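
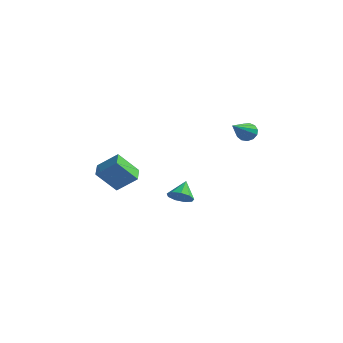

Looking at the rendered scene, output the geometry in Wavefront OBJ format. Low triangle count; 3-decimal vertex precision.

v 0.75 -0.347 -2.89
v 1.04 -0.768 -2.341
v 0.57 0.547 -2.11
v 1.411 -0.495 -2.568
v 1.472 -0.153 -2.946
v 1.196 0.098 -3.297
v 0.711 0.141 -3.458
v 0.244 -0.044 -3.354
v 0.014 -0.371 -3.032
v 0.128 -0.687 -2.644
v 0.534 -0.843 -2.371
v -0.936 -3.856 -1.357
v -1.75 -4.555 -0.13
v -1.411 -2.983 -1.175
v -2.225 -3.682 0.053
v 0.105 -3.478 -0.453
v -0.709 -4.177 0.775
v -0.37 -2.605 -0.27
v -1.184 -3.304 0.957
v 2.366 3.871 0.688
v 2.679 4.178 1.141
v 2.454 2.089 1.832
v 2.334 4.21 1.218
v 1.999 4.135 1.126
v 1.781 3.976 0.895
v 1.749 3.784 0.599
v 1.913 3.619 0.33
v 2.221 3.535 0.175
v 2.575 3.557 0.183
v 2.863 3.679 0.351
v 2.993 3.862 0.626
v 2.925 4.048 0.92
f 2 1 4
f 2 4 3
f 4 1 5
f 4 5 3
f 5 1 6
f 5 6 3
f 6 1 7
f 6 7 3
f 7 1 8
f 7 8 3
f 8 1 9
f 8 9 3
f 9 1 10
f 9 10 3
f 10 1 11
f 10 11 3
f 11 1 2
f 11 2 3
f 13 15 12
f 16 13 12
f 12 15 14
f 14 16 12
f 13 19 15
f 17 13 16
f 17 19 13
f 15 19 14
f 18 16 14
f 14 19 18
f 18 17 16
f 19 17 18
f 21 20 23
f 21 23 22
f 23 20 24
f 23 24 22
f 24 20 25
f 24 25 22
f 25 20 26
f 25 26 22
f 26 20 27
f 26 27 22
f 27 20 28
f 27 28 22
f 28 20 29
f 28 29 22
f 29 20 30
f 29 30 22
f 30 20 31
f 30 31 22
f 31 20 32
f 31 32 22
f 32 20 21
f 32 21 22



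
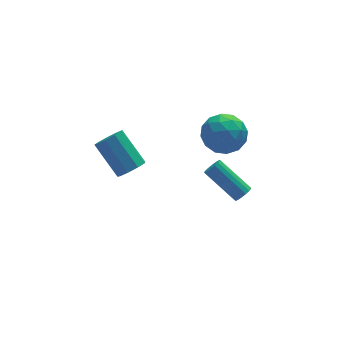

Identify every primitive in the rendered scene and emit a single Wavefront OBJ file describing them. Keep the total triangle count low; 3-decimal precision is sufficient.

v 3.786 -0.778 -3.875
v 3.98 -0.995 -3.469
v 2.968 0.36 -2.259
v 2.774 0.578 -2.665
v 4.14 -0.826 -3.525
v 3.127 0.529 -2.315
v 4.219 -0.646 -3.661
v 3.206 0.709 -2.451
v 4.198 -0.495 -3.846
v 3.186 0.86 -2.636
v 4.083 -0.41 -4.038
v 3.071 0.945 -2.828
v 3.901 -0.409 -4.193
v 2.888 0.947 -2.982
v 3.692 -0.492 -4.274
v 2.679 0.863 -3.064
v 3.504 -0.64 -4.265
v 2.492 0.715 -3.054
v 3.382 -0.821 -4.166
v 2.369 0.535 -2.955
v 3.352 -0.991 -4
v 2.339 0.364 -2.79
v 3.421 -1.112 -3.806
v 2.409 0.243 -2.596
v 3.574 -1.157 -3.628
v 2.562 0.198 -2.417
v 3.776 -1.115 -3.506
v 2.764 0.24 -2.296
v 2.881 -0.204 1.908
v 3.575 -0.466 1.077
v 1.805 -1.574 1.443
v 2.499 -1.836 0.612
v 2.814 -1.99 1.67
v 3.479 -1.143 1.957
v 1.901 -0.897 0.563
v 2.566 -0.05 0.85
v 2.97 -0.895 0.245
v 3.533 -1.57 0.929
v 1.847 -0.47 1.591
v 2.41 -1.145 2.275
v 3.323 -0.215 1.534
v 2.057 -1.825 0.986
v 2.242 -1.915 1.608
v 2.65 -2.07 1.12
v 3.266 -0.612 2.051
v 3.674 -0.767 1.562
v 3.226 -1.662 1.911
v 1.706 -1.273 0.958
v 2.114 -1.428 0.469
v 2.73 0.03 1.4
v 3.138 -0.125 0.912
v 2.154 -0.378 0.609
v 3.375 -0.621 0.556
v 2.742 -1.426 0.282
v 2.391 -0.874 0.254
v 2.782 -0.376 0.423
v 3.706 -1.018 0.958
v 3.073 -1.823 0.685
v 3.258 -1.914 1.307
v 3.649 -1.416 1.476
v 3.35 -1.27 0.469
v 2.307 -0.217 1.835
v 1.674 -1.022 1.562
v 1.731 -0.624 1.044
v 2.122 -0.126 1.213
v 2.638 -0.614 2.238
v 2.005 -1.419 1.964
v 2.598 -1.664 2.097
v 2.989 -1.166 2.266
v 2.03 -0.77 2.051
v -1.977 -2.099 1.271
v -1.45 -2.286 1.709
v -2.037 -0.988 2.967
v -2.563 -0.801 2.529
v -1.302 -1.931 1.413
v -1.888 -0.633 2.67
v -1.469 -1.655 1.05
v -2.055 -0.357 2.308
v -1.874 -1.586 0.79
v -2.46 -0.289 2.048
v -2.327 -1.758 0.756
v -2.913 -0.46 2.014
v -2.616 -2.089 0.963
v -3.203 -0.791 2.221
v -2.606 -2.424 1.313
v -3.193 -1.127 2.571
v -2.302 -2.608 1.644
v -2.888 -1.31 2.902
v -1.845 -2.553 1.801
v -2.432 -1.255 3.059
f 2 1 5
f 2 5 3
f 3 5 6
f 3 6 4
f 5 1 7
f 5 7 6
f 6 7 8
f 6 8 4
f 7 1 9
f 7 9 8
f 8 9 10
f 8 10 4
f 9 1 11
f 9 11 10
f 10 11 12
f 10 12 4
f 11 1 13
f 11 13 12
f 12 13 14
f 12 14 4
f 13 1 15
f 13 15 14
f 14 15 16
f 14 16 4
f 15 1 17
f 15 17 16
f 16 17 18
f 16 18 4
f 17 1 19
f 17 19 18
f 18 19 20
f 18 20 4
f 19 1 21
f 19 21 20
f 20 21 22
f 20 22 4
f 21 1 23
f 21 23 22
f 22 23 24
f 22 24 4
f 23 1 25
f 23 25 24
f 24 25 26
f 24 26 4
f 25 1 27
f 25 27 26
f 26 27 28
f 26 28 4
f 27 1 2
f 27 2 28
f 28 2 3
f 28 3 4
f 29 66 45
f 66 40 69
f 45 69 34
f 66 69 45
f 29 45 41
f 45 34 46
f 41 46 30
f 45 46 41
f 29 41 50
f 41 30 51
f 50 51 36
f 41 51 50
f 29 50 62
f 50 36 65
f 62 65 39
f 50 65 62
f 29 62 66
f 62 39 70
f 66 70 40
f 62 70 66
f 30 46 57
f 46 34 60
f 57 60 38
f 46 60 57
f 34 69 47
f 69 40 68
f 47 68 33
f 69 68 47
f 40 70 67
f 70 39 63
f 67 63 31
f 70 63 67
f 39 65 64
f 65 36 52
f 64 52 35
f 65 52 64
f 36 51 56
f 51 30 53
f 56 53 37
f 51 53 56
f 32 58 44
f 58 38 59
f 44 59 33
f 58 59 44
f 32 44 42
f 44 33 43
f 42 43 31
f 44 43 42
f 32 42 49
f 42 31 48
f 49 48 35
f 42 48 49
f 32 49 54
f 49 35 55
f 54 55 37
f 49 55 54
f 32 54 58
f 54 37 61
f 58 61 38
f 54 61 58
f 33 59 47
f 59 38 60
f 47 60 34
f 59 60 47
f 31 43 67
f 43 33 68
f 67 68 40
f 43 68 67
f 35 48 64
f 48 31 63
f 64 63 39
f 48 63 64
f 37 55 56
f 55 35 52
f 56 52 36
f 55 52 56
f 38 61 57
f 61 37 53
f 57 53 30
f 61 53 57
f 72 71 75
f 72 75 73
f 73 75 76
f 73 76 74
f 75 71 77
f 75 77 76
f 76 77 78
f 76 78 74
f 77 71 79
f 77 79 78
f 78 79 80
f 78 80 74
f 79 71 81
f 79 81 80
f 80 81 82
f 80 82 74
f 81 71 83
f 81 83 82
f 82 83 84
f 82 84 74
f 83 71 85
f 83 85 84
f 84 85 86
f 84 86 74
f 85 71 87
f 85 87 86
f 86 87 88
f 86 88 74
f 87 71 89
f 87 89 88
f 88 89 90
f 88 90 74
f 89 71 72
f 89 72 90
f 90 72 73
f 90 73 74



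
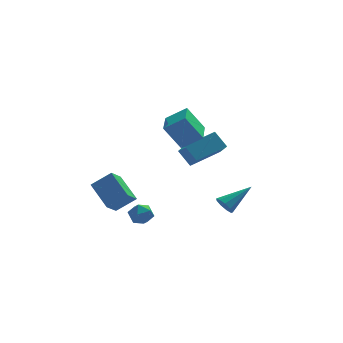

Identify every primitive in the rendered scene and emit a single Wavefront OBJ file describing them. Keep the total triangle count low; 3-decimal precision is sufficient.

v -3.664 -2.767 -1.605
v -3.403 -2.373 -2.237
v -2.477 -3.167 -1.363
v -2.216 -2.773 -1.995
v -2.473 -2.378 -1.363
v -3.207 -2.131 -1.512
v -2.673 -3.409 -2.088
v -3.407 -3.162 -2.237
v -2.791 -2.77 -2.535
v -2.667 -2.133 -2.087
v -3.213 -3.407 -1.513
v -3.089 -2.77 -1.065
v -1.504 -1.183 3.915
v -0.336 -1.394 4.713
v -1.121 0.759 3.866
v 0.047 0.549 4.665
v -0.547 -1.409 2.455
v 0.621 -1.619 3.254
v -0.164 0.534 2.407
v 1.004 0.323 3.205
v 0.576 2.828 -0.877
v 0.771 1.697 0.026
v -0.026 3.467 0.054
v 0.169 2.337 0.957
v 2.451 3.663 -0.237
v 2.646 2.533 0.666
v 1.849 4.303 0.694
v 2.044 3.172 1.597
v 2.406 1.84 -3.778
v 2.8 1.792 -4.354
v 4.094 2.54 -2.682
v 2.602 2.227 -4.327
v 2.312 2.481 -4.042
v 2.066 2.434 -3.634
v 1.98 2.11 -3.293
v 2.093 1.659 -3.179
v 2.353 1.292 -3.344
v 2.638 1.182 -3.713
v 2.814 1.379 -4.112
v -4.506 0.151 -2.582
v -5.243 1.692 -1.502
v -3.91 0.939 -3.298
v -4.646 2.479 -2.218
v -3.334 0.081 -1.682
v -4.07 1.621 -0.602
v -2.737 0.868 -2.398
v -3.474 2.409 -1.318
f 1 12 6
f 1 6 2
f 1 2 8
f 1 8 11
f 1 11 12
f 2 6 10
f 6 12 5
f 12 11 3
f 11 8 7
f 8 2 9
f 4 10 5
f 4 5 3
f 4 3 7
f 4 7 9
f 4 9 10
f 5 10 6
f 3 5 12
f 7 3 11
f 9 7 8
f 10 9 2
f 14 16 13
f 17 14 13
f 13 16 15
f 15 17 13
f 14 20 16
f 18 14 17
f 18 20 14
f 16 20 15
f 19 17 15
f 15 20 19
f 19 18 17
f 20 18 19
f 22 24 21
f 25 22 21
f 21 24 23
f 23 25 21
f 22 28 24
f 26 22 25
f 26 28 22
f 24 28 23
f 27 25 23
f 23 28 27
f 27 26 25
f 28 26 27
f 30 29 32
f 30 32 31
f 32 29 33
f 32 33 31
f 33 29 34
f 33 34 31
f 34 29 35
f 34 35 31
f 35 29 36
f 35 36 31
f 36 29 37
f 36 37 31
f 37 29 38
f 37 38 31
f 38 29 39
f 38 39 31
f 39 29 30
f 39 30 31
f 41 43 40
f 44 41 40
f 40 43 42
f 42 44 40
f 41 47 43
f 45 41 44
f 45 47 41
f 43 47 42
f 46 44 42
f 42 47 46
f 46 45 44
f 47 45 46



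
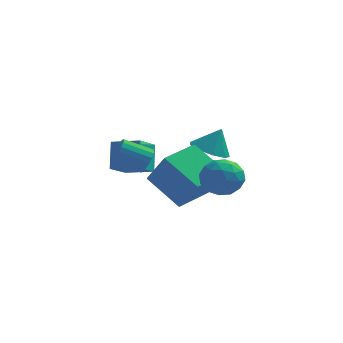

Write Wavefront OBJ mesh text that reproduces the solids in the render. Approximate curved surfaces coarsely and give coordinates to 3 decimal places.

v -4.109 1.993 -0.753
v -4.215 2.778 0.498
v -3.694 3.186 -1.466
v -3.8 3.97 -0.215
v -2.8 1.71 -0.465
v -2.906 2.494 0.786
v -2.385 2.902 -1.178
v -2.491 3.687 0.073
v -2.131 0.137 0.624
v -1.86 -0.313 1.008
v -3.078 -0.526 1.619
v -3.349 -0.077 1.236
v -1.826 -0.069 1.16
v -3.044 -0.283 1.772
v -1.852 0.215 1.206
v -3.071 0.002 1.818
v -1.934 0.484 1.137
v -3.153 0.271 1.749
v -2.055 0.684 0.967
v -3.273 0.471 1.578
v -2.19 0.776 0.728
v -3.409 0.562 1.34
v -2.314 0.741 0.469
v -3.533 0.527 1.081
v -2.402 0.586 0.241
v -3.62 0.373 0.852
v -2.436 0.343 0.088
v -3.654 0.129 0.7
v -2.409 0.058 0.042
v -3.628 -0.155 0.654
v -2.327 -0.211 0.111
v -3.546 -0.424 0.723
v -2.207 -0.411 0.282
v -3.425 -0.624 0.893
v -2.071 -0.502 0.52
v -3.29 -0.716 1.132
v -1.947 -0.467 0.779
v -3.166 -0.681 1.391
v -0.611 -1.072 -1.321
v 0.241 -1.747 0.177
v -2.073 -0.333 -0.156
v -1.221 -1.007 1.341
v 0.341 0.527 -1.141
v 1.193 -0.147 0.356
v -1.121 1.267 0.023
v -0.269 0.592 1.521
v 0.154 1.815 0.74
v 0.716 2.443 0.369
v 0.626 2.065 1.88
v 0.172 2.712 0.536
v -0.38 2.562 0.798
v -0.683 2.063 1.032
v -0.594 1.448 1.13
v -0.155 1.004 1.045
v 0.428 0.941 0.817
v 0.883 1.286 0.553
v 0.996 1.879 0.376
v 1.251 -1.09 1.081
v 2.062 -1.614 1.14
v 0.458 -2.366 0.64
v 1.269 -2.89 0.699
v 0.857 -2.545 1.503
v 1.347 -1.756 1.776
v 1.173 -2.224 0.004
v 1.663 -1.435 0.277
v 2.014 -2.315 0.475
v 1.818 -2.513 1.401
v 0.702 -1.467 0.379
v 0.506 -1.665 1.305
v 1.726 -1.24 1.149
v 0.794 -2.74 0.631
v 0.552 -2.537 1.104
v 1.028 -2.845 1.138
v 1.306 -1.324 1.523
v 1.782 -1.632 1.557
v 1.074 -2.179 1.771
v 0.738 -2.348 0.223
v 1.214 -2.656 0.257
v 1.492 -1.135 0.642
v 1.968 -1.443 0.676
v 1.446 -1.801 0.009
v 2.174 -1.96 0.793
v 1.708 -2.71 0.534
v 1.652 -2.318 0.125
v 1.94 -1.855 0.285
v 2.059 -2.077 1.337
v 1.593 -2.827 1.078
v 1.351 -2.624 1.551
v 1.639 -2.16 1.711
v 2.031 -2.489 0.946
v 0.927 -1.153 0.702
v 0.461 -1.903 0.443
v 0.881 -1.82 0.069
v 1.169 -1.356 0.229
v 0.812 -1.27 1.246
v 0.346 -2.02 0.987
v 0.58 -2.125 1.495
v 0.868 -1.662 1.655
v 0.489 -1.491 0.834
f 2 4 1
f 5 2 1
f 1 4 3
f 3 5 1
f 2 8 4
f 6 2 5
f 6 8 2
f 4 8 3
f 7 5 3
f 3 8 7
f 7 6 5
f 8 6 7
f 10 9 13
f 10 13 11
f 11 13 14
f 11 14 12
f 13 9 15
f 13 15 14
f 14 15 16
f 14 16 12
f 15 9 17
f 15 17 16
f 16 17 18
f 16 18 12
f 17 9 19
f 17 19 18
f 18 19 20
f 18 20 12
f 19 9 21
f 19 21 20
f 20 21 22
f 20 22 12
f 21 9 23
f 21 23 22
f 22 23 24
f 22 24 12
f 23 9 25
f 23 25 24
f 24 25 26
f 24 26 12
f 25 9 27
f 25 27 26
f 26 27 28
f 26 28 12
f 27 9 29
f 27 29 28
f 28 29 30
f 28 30 12
f 29 9 31
f 29 31 30
f 30 31 32
f 30 32 12
f 31 9 33
f 31 33 32
f 32 33 34
f 32 34 12
f 33 9 35
f 33 35 34
f 34 35 36
f 34 36 12
f 35 9 37
f 35 37 36
f 36 37 38
f 36 38 12
f 37 9 10
f 37 10 38
f 38 10 11
f 38 11 12
f 40 42 39
f 43 40 39
f 39 42 41
f 41 43 39
f 40 46 42
f 44 40 43
f 44 46 40
f 42 46 41
f 45 43 41
f 41 46 45
f 45 44 43
f 46 44 45
f 48 47 50
f 48 50 49
f 50 47 51
f 50 51 49
f 51 47 52
f 51 52 49
f 52 47 53
f 52 53 49
f 53 47 54
f 53 54 49
f 54 47 55
f 54 55 49
f 55 47 56
f 55 56 49
f 56 47 57
f 56 57 49
f 57 47 48
f 57 48 49
f 58 95 74
f 95 69 98
f 74 98 63
f 95 98 74
f 58 74 70
f 74 63 75
f 70 75 59
f 74 75 70
f 58 70 79
f 70 59 80
f 79 80 65
f 70 80 79
f 58 79 91
f 79 65 94
f 91 94 68
f 79 94 91
f 58 91 95
f 91 68 99
f 95 99 69
f 91 99 95
f 59 75 86
f 75 63 89
f 86 89 67
f 75 89 86
f 63 98 76
f 98 69 97
f 76 97 62
f 98 97 76
f 69 99 96
f 99 68 92
f 96 92 60
f 99 92 96
f 68 94 93
f 94 65 81
f 93 81 64
f 94 81 93
f 65 80 85
f 80 59 82
f 85 82 66
f 80 82 85
f 61 87 73
f 87 67 88
f 73 88 62
f 87 88 73
f 61 73 71
f 73 62 72
f 71 72 60
f 73 72 71
f 61 71 78
f 71 60 77
f 78 77 64
f 71 77 78
f 61 78 83
f 78 64 84
f 83 84 66
f 78 84 83
f 61 83 87
f 83 66 90
f 87 90 67
f 83 90 87
f 62 88 76
f 88 67 89
f 76 89 63
f 88 89 76
f 60 72 96
f 72 62 97
f 96 97 69
f 72 97 96
f 64 77 93
f 77 60 92
f 93 92 68
f 77 92 93
f 66 84 85
f 84 64 81
f 85 81 65
f 84 81 85
f 67 90 86
f 90 66 82
f 86 82 59
f 90 82 86



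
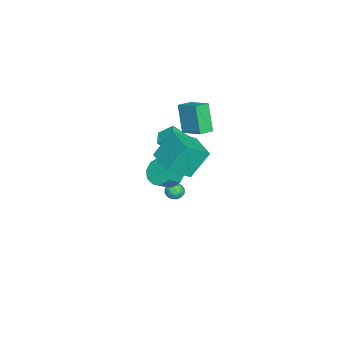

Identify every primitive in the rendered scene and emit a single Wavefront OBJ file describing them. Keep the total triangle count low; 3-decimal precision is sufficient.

v -2.58 0.212 -2.377
v -2.006 -0.054 -3.215
v -1.266 -0.578 -2.541
v -1.84 -0.312 -1.703
v -1.794 0.521 -3.001
v -1.054 -0.004 -2.327
v -1.882 0.978 -2.548
v -1.142 0.453 -1.875
v -2.237 1.142 -2.03
v -1.497 0.618 -1.357
v -2.723 0.951 -1.645
v -1.983 0.427 -0.971
v -3.154 0.478 -1.539
v -2.414 -0.046 -0.865
v -3.366 -0.096 -1.753
v -2.626 -0.621 -1.079
v -3.278 -0.553 -2.205
v -2.538 -1.078 -1.532
v -2.923 -0.718 -2.723
v -2.183 -1.242 -2.05
v -2.437 -0.527 -3.109
v -1.697 -1.051 -2.435
v -3.108 0.623 -4.31
v -2.643 1.052 -4.114
v -2.577 -0.172 -3.826
v -2.112 0.257 -3.63
v -2.721 0.286 -3.369
v -3.049 0.777 -3.669
v -2.171 0.103 -4.271
v -2.499 0.594 -4.571
v -2.064 0.731 -4.09
v -2.404 0.844 -3.533
v -2.816 0.036 -4.407
v -3.156 0.149 -3.85
v -2.922 0.907 -4.255
v -2.298 -0.027 -3.685
v -2.656 -0.011 -3.532
v -2.382 0.242 -3.417
v -3.16 0.746 -3.993
v -2.887 0.998 -3.878
v -2.933 0.548 -3.44
v -2.333 -0.118 -4.062
v -2.06 0.134 -3.947
v -2.838 0.638 -4.523
v -2.564 0.891 -4.408
v -2.287 0.332 -4.5
v -2.309 0.971 -4.126
v -1.997 0.504 -3.841
v -2.031 0.413 -4.218
v -2.224 0.702 -4.394
v -2.508 1.037 -3.798
v -2.196 0.57 -3.513
v -2.554 0.587 -3.36
v -2.747 0.876 -3.536
v -2.168 0.848 -3.784
v -3.024 0.31 -4.427
v -2.712 -0.157 -4.142
v -2.473 0.004 -4.404
v -2.666 0.293 -4.58
v -3.223 0.376 -4.099
v -2.911 -0.091 -3.814
v -2.996 0.178 -3.546
v -3.189 0.467 -3.722
v -3.052 0.032 -4.156
v -1.61 1.951 2.657
v -2.343 1.485 4.525
v -0.832 3.239 3.284
v -1.565 2.773 5.152
v -0.815 1.387 2.828
v -1.548 0.921 4.696
v -0.037 2.675 3.455
v -0.77 2.209 5.323
v -3.007 0.76 -0.217
v -2.425 -0.54 1.353
v -3.054 1.682 0.564
v -2.471 0.382 2.134
v -1.989 0.978 -0.414
v -1.406 -0.322 1.156
v -2.035 1.9 0.367
v -1.453 0.6 1.937
v 1.993 0.394 2.643
v 1.283 1.343 4.364
v 1.056 1.596 1.594
v 0.346 2.544 3.315
v 3.554 1.596 2.625
v 2.844 2.544 4.346
v 2.617 2.797 1.576
v 1.907 3.746 3.297
f 2 1 5
f 2 5 3
f 3 5 6
f 3 6 4
f 5 1 7
f 5 7 6
f 6 7 8
f 6 8 4
f 7 1 9
f 7 9 8
f 8 9 10
f 8 10 4
f 9 1 11
f 9 11 10
f 10 11 12
f 10 12 4
f 11 1 13
f 11 13 12
f 12 13 14
f 12 14 4
f 13 1 15
f 13 15 14
f 14 15 16
f 14 16 4
f 15 1 17
f 15 17 16
f 16 17 18
f 16 18 4
f 17 1 19
f 17 19 18
f 18 19 20
f 18 20 4
f 19 1 21
f 19 21 20
f 20 21 22
f 20 22 4
f 21 1 2
f 21 2 22
f 22 2 3
f 22 3 4
f 23 60 39
f 60 34 63
f 39 63 28
f 60 63 39
f 23 39 35
f 39 28 40
f 35 40 24
f 39 40 35
f 23 35 44
f 35 24 45
f 44 45 30
f 35 45 44
f 23 44 56
f 44 30 59
f 56 59 33
f 44 59 56
f 23 56 60
f 56 33 64
f 60 64 34
f 56 64 60
f 24 40 51
f 40 28 54
f 51 54 32
f 40 54 51
f 28 63 41
f 63 34 62
f 41 62 27
f 63 62 41
f 34 64 61
f 64 33 57
f 61 57 25
f 64 57 61
f 33 59 58
f 59 30 46
f 58 46 29
f 59 46 58
f 30 45 50
f 45 24 47
f 50 47 31
f 45 47 50
f 26 52 38
f 52 32 53
f 38 53 27
f 52 53 38
f 26 38 36
f 38 27 37
f 36 37 25
f 38 37 36
f 26 36 43
f 36 25 42
f 43 42 29
f 36 42 43
f 26 43 48
f 43 29 49
f 48 49 31
f 43 49 48
f 26 48 52
f 48 31 55
f 52 55 32
f 48 55 52
f 27 53 41
f 53 32 54
f 41 54 28
f 53 54 41
f 25 37 61
f 37 27 62
f 61 62 34
f 37 62 61
f 29 42 58
f 42 25 57
f 58 57 33
f 42 57 58
f 31 49 50
f 49 29 46
f 50 46 30
f 49 46 50
f 32 55 51
f 55 31 47
f 51 47 24
f 55 47 51
f 66 68 65
f 69 66 65
f 65 68 67
f 67 69 65
f 66 72 68
f 70 66 69
f 70 72 66
f 68 72 67
f 71 69 67
f 67 72 71
f 71 70 69
f 72 70 71
f 74 76 73
f 77 74 73
f 73 76 75
f 75 77 73
f 74 80 76
f 78 74 77
f 78 80 74
f 76 80 75
f 79 77 75
f 75 80 79
f 79 78 77
f 80 78 79
f 82 84 81
f 85 82 81
f 81 84 83
f 83 85 81
f 82 88 84
f 86 82 85
f 86 88 82
f 84 88 83
f 87 85 83
f 83 88 87
f 87 86 85
f 88 86 87



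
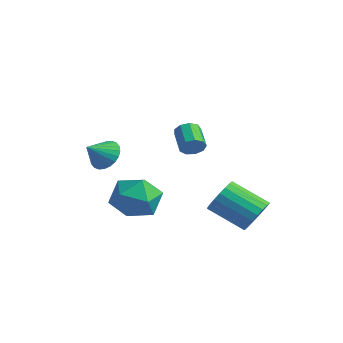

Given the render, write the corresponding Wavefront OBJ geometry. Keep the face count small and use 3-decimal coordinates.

v 2.05 2.536 -1.659
v 2.325 2.994 -0.886
v 0.764 2.241 0.113
v 0.49 1.784 -0.661
v 2.089 3.256 -1.056
v 0.529 2.503 -0.057
v 1.848 3.393 -1.33
v 0.287 2.64 -0.332
v 1.641 3.382 -1.662
v 0.08 2.63 -0.663
v 1.505 3.225 -1.993
v -0.056 2.472 -0.994
v 1.463 2.949 -2.266
v -0.098 2.196 -1.268
v 1.523 2.601 -2.435
v -0.038 1.849 -1.436
v 1.674 2.243 -2.469
v 0.113 1.49 -1.47
v 1.89 1.935 -2.363
v 0.329 1.182 -1.365
v 2.134 1.731 -2.136
v 0.573 0.978 -1.137
v 2.363 1.666 -1.826
v 0.803 0.913 -0.828
v 2.539 1.752 -1.488
v 0.978 0.999 -0.489
v 2.63 1.973 -1.179
v 1.069 1.22 -0.18
v 2.62 2.292 -0.953
v 1.06 1.539 0.046
v 2.512 2.653 -0.849
v 0.952 1.9 0.15
v 2.156 -1.352 3.718
v 2.516 -1.098 4.095
v 1.584 -0.553 4.618
v 1.224 -0.808 4.242
v 2.471 -0.868 3.775
v 1.538 -0.324 4.298
v 2.278 -0.865 3.428
v 1.346 -0.32 3.951
v 2.028 -1.09 3.217
v 1.096 -0.545 3.74
v 1.838 -1.438 3.241
v 0.906 -0.893 3.764
v 1.797 -1.745 3.488
v 0.865 -1.2 4.011
v 1.924 -1.869 3.843
v 0.992 -1.324 4.366
v 2.159 -1.751 4.14
v 1.227 -1.206 4.663
v 2.393 -1.447 4.239
v 1.461 -0.902 4.762
v -1.976 -1.593 -0.367
v -1.306 -0.982 0.51
v -0.374 -2.798 -0.75
v 0.296 -2.187 0.127
v -0.671 -2.921 0.47
v -1.662 -2.176 0.706
v -0.018 -1.604 -0.946
v -1.009 -0.859 -0.71
v -0.097 -0.988 0.152
v -0.5 -1.803 1.028
v -1.18 -1.977 -1.268
v -1.583 -2.792 -0.392
v -3.061 -1.698 1.634
v -2.582 -2.148 1.095
v -3.139 -2.682 2.386
v -2.351 -2.016 1.292
v -2.227 -1.835 1.542
v -2.231 -1.634 1.805
v -2.361 -1.442 2.042
v -2.598 -1.289 2.218
v -2.905 -1.199 2.304
v -3.236 -1.185 2.288
v -3.54 -1.248 2.173
v -3.772 -1.381 1.976
v -3.895 -1.562 1.727
v -3.891 -1.763 1.464
v -3.761 -1.955 1.226
v -3.525 -2.107 1.051
v -3.217 -2.198 0.965
v -2.886 -2.212 0.98
f 2 1 5
f 2 5 3
f 3 5 6
f 3 6 4
f 5 1 7
f 5 7 6
f 6 7 8
f 6 8 4
f 7 1 9
f 7 9 8
f 8 9 10
f 8 10 4
f 9 1 11
f 9 11 10
f 10 11 12
f 10 12 4
f 11 1 13
f 11 13 12
f 12 13 14
f 12 14 4
f 13 1 15
f 13 15 14
f 14 15 16
f 14 16 4
f 15 1 17
f 15 17 16
f 16 17 18
f 16 18 4
f 17 1 19
f 17 19 18
f 18 19 20
f 18 20 4
f 19 1 21
f 19 21 20
f 20 21 22
f 20 22 4
f 21 1 23
f 21 23 22
f 22 23 24
f 22 24 4
f 23 1 25
f 23 25 24
f 24 25 26
f 24 26 4
f 25 1 27
f 25 27 26
f 26 27 28
f 26 28 4
f 27 1 29
f 27 29 28
f 28 29 30
f 28 30 4
f 29 1 31
f 29 31 30
f 30 31 32
f 30 32 4
f 31 1 2
f 31 2 32
f 32 2 3
f 32 3 4
f 34 33 37
f 34 37 35
f 35 37 38
f 35 38 36
f 37 33 39
f 37 39 38
f 38 39 40
f 38 40 36
f 39 33 41
f 39 41 40
f 40 41 42
f 40 42 36
f 41 33 43
f 41 43 42
f 42 43 44
f 42 44 36
f 43 33 45
f 43 45 44
f 44 45 46
f 44 46 36
f 45 33 47
f 45 47 46
f 46 47 48
f 46 48 36
f 47 33 49
f 47 49 48
f 48 49 50
f 48 50 36
f 49 33 51
f 49 51 50
f 50 51 52
f 50 52 36
f 51 33 34
f 51 34 52
f 52 34 35
f 52 35 36
f 53 64 58
f 53 58 54
f 53 54 60
f 53 60 63
f 53 63 64
f 54 58 62
f 58 64 57
f 64 63 55
f 63 60 59
f 60 54 61
f 56 62 57
f 56 57 55
f 56 55 59
f 56 59 61
f 56 61 62
f 57 62 58
f 55 57 64
f 59 55 63
f 61 59 60
f 62 61 54
f 66 65 68
f 66 68 67
f 68 65 69
f 68 69 67
f 69 65 70
f 69 70 67
f 70 65 71
f 70 71 67
f 71 65 72
f 71 72 67
f 72 65 73
f 72 73 67
f 73 65 74
f 73 74 67
f 74 65 75
f 74 75 67
f 75 65 76
f 75 76 67
f 76 65 77
f 76 77 67
f 77 65 78
f 77 78 67
f 78 65 79
f 78 79 67
f 79 65 80
f 79 80 67
f 80 65 81
f 80 81 67
f 81 65 82
f 81 82 67
f 82 65 66
f 82 66 67



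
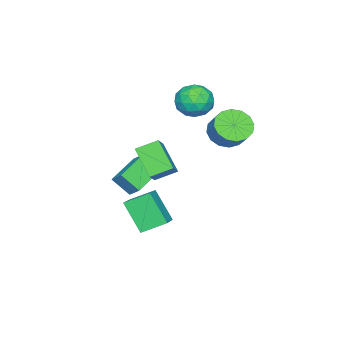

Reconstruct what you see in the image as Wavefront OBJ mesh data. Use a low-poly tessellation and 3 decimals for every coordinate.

v -1.883 0.832 1.257
v -1.129 0.097 1.375
v -0.562 0.833 2.34
v -1.317 1.568 2.223
v -0.933 0.442 0.996
v -0.366 1.179 1.961
v -0.992 0.892 0.688
v -0.425 1.629 1.653
v -1.29 1.326 0.532
v -0.723 2.062 1.497
v -1.747 1.627 0.57
v -1.18 2.364 1.535
v -2.24 1.715 0.793
v -1.673 2.452 1.758
v -2.638 1.567 1.14
v -2.071 2.303 2.105
v -2.834 1.221 1.519
v -2.267 1.958 2.484
v -2.775 0.771 1.827
v -2.208 1.508 2.792
v -2.477 0.338 1.983
v -1.91 1.074 2.948
v -2.02 0.036 1.945
v -1.453 0.773 2.91
v -1.527 -0.052 1.722
v -0.96 0.685 2.687
v -4.128 -1.414 2.436
v -3.484 -0.835 1.717
v -2.816 -2.665 2.603
v -2.172 -2.086 1.884
v -2.388 -1.67 2.907
v -3.199 -0.896 2.803
v -3.101 -2.604 1.517
v -3.912 -1.83 1.413
v -2.85 -1.571 1.149
v -2.409 -0.993 2.008
v -3.891 -2.507 2.312
v -3.45 -1.929 3.171
v -3.921 -1.015 2.061
v -2.379 -2.485 2.259
v -2.506 -2.241 2.86
v -2.128 -1.901 2.437
v -3.753 -1.051 2.7
v -3.375 -0.711 2.278
v -2.731 -1.201 2.977
v -2.925 -2.789 2.042
v -2.547 -2.449 1.62
v -4.172 -1.599 1.883
v -3.794 -1.259 1.46
v -3.569 -2.299 1.343
v -3.17 -1.107 1.305
v -2.399 -1.842 1.404
v -2.945 -2.146 1.187
v -3.421 -1.692 1.127
v -2.911 -0.768 1.81
v -2.14 -1.503 1.909
v -2.266 -1.258 2.51
v -2.743 -0.804 2.449
v -2.538 -1.2 1.476
v -4.16 -1.997 2.411
v -3.389 -2.732 2.51
v -3.557 -2.696 1.871
v -4.034 -2.242 1.81
v -3.901 -1.658 2.916
v -3.13 -2.393 3.015
v -2.879 -1.808 3.193
v -3.355 -1.354 3.133
v -3.762 -2.3 2.844
v -1.218 -4.291 -1.998
v -0.99 -3.577 -1.336
v -1.423 -3.337 -2.959
v -1.194 -2.622 -2.298
v 0.754 -4.418 -2.542
v 0.983 -3.703 -1.881
v 0.55 -3.463 -3.504
v 0.778 -2.749 -2.842
v 3.446 -0.241 0.212
v 2.714 -1.501 1.415
v 2.737 0.664 0.728
v 2.005 -0.597 1.931
v 4.315 -0.003 0.989
v 3.583 -1.264 2.192
v 3.606 0.901 1.505
v 2.874 -0.359 2.708
v 1.261 -3.059 -3.37
v 0.577 -1.907 -2.651
v 1.631 -1.832 -4.983
v 0.948 -0.68 -4.263
v 2.372 -2.72 -2.857
v 1.689 -1.568 -2.137
v 2.743 -1.493 -4.469
v 2.059 -0.341 -3.75
f 2 1 5
f 2 5 3
f 3 5 6
f 3 6 4
f 5 1 7
f 5 7 6
f 6 7 8
f 6 8 4
f 7 1 9
f 7 9 8
f 8 9 10
f 8 10 4
f 9 1 11
f 9 11 10
f 10 11 12
f 10 12 4
f 11 1 13
f 11 13 12
f 12 13 14
f 12 14 4
f 13 1 15
f 13 15 14
f 14 15 16
f 14 16 4
f 15 1 17
f 15 17 16
f 16 17 18
f 16 18 4
f 17 1 19
f 17 19 18
f 18 19 20
f 18 20 4
f 19 1 21
f 19 21 20
f 20 21 22
f 20 22 4
f 21 1 23
f 21 23 22
f 22 23 24
f 22 24 4
f 23 1 25
f 23 25 24
f 24 25 26
f 24 26 4
f 25 1 2
f 25 2 26
f 26 2 3
f 26 3 4
f 27 64 43
f 64 38 67
f 43 67 32
f 64 67 43
f 27 43 39
f 43 32 44
f 39 44 28
f 43 44 39
f 27 39 48
f 39 28 49
f 48 49 34
f 39 49 48
f 27 48 60
f 48 34 63
f 60 63 37
f 48 63 60
f 27 60 64
f 60 37 68
f 64 68 38
f 60 68 64
f 28 44 55
f 44 32 58
f 55 58 36
f 44 58 55
f 32 67 45
f 67 38 66
f 45 66 31
f 67 66 45
f 38 68 65
f 68 37 61
f 65 61 29
f 68 61 65
f 37 63 62
f 63 34 50
f 62 50 33
f 63 50 62
f 34 49 54
f 49 28 51
f 54 51 35
f 49 51 54
f 30 56 42
f 56 36 57
f 42 57 31
f 56 57 42
f 30 42 40
f 42 31 41
f 40 41 29
f 42 41 40
f 30 40 47
f 40 29 46
f 47 46 33
f 40 46 47
f 30 47 52
f 47 33 53
f 52 53 35
f 47 53 52
f 30 52 56
f 52 35 59
f 56 59 36
f 52 59 56
f 31 57 45
f 57 36 58
f 45 58 32
f 57 58 45
f 29 41 65
f 41 31 66
f 65 66 38
f 41 66 65
f 33 46 62
f 46 29 61
f 62 61 37
f 46 61 62
f 35 53 54
f 53 33 50
f 54 50 34
f 53 50 54
f 36 59 55
f 59 35 51
f 55 51 28
f 59 51 55
f 70 72 69
f 73 70 69
f 69 72 71
f 71 73 69
f 70 76 72
f 74 70 73
f 74 76 70
f 72 76 71
f 75 73 71
f 71 76 75
f 75 74 73
f 76 74 75
f 78 80 77
f 81 78 77
f 77 80 79
f 79 81 77
f 78 84 80
f 82 78 81
f 82 84 78
f 80 84 79
f 83 81 79
f 79 84 83
f 83 82 81
f 84 82 83
f 86 88 85
f 89 86 85
f 85 88 87
f 87 89 85
f 86 92 88
f 90 86 89
f 90 92 86
f 88 92 87
f 91 89 87
f 87 92 91
f 91 90 89
f 92 90 91



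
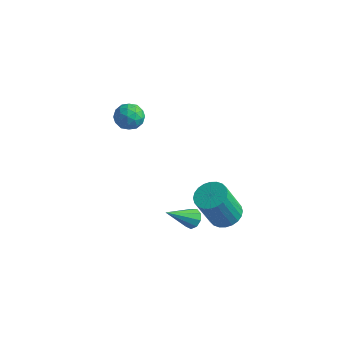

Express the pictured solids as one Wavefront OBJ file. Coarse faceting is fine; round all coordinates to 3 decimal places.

v -1.326 -2.415 3.194
v -0.844 -2.514 3.81
v -2.136 -3.266 3.69
v -1.654 -3.365 4.306
v -2.042 -2.685 4.215
v -1.541 -2.159 3.908
v -1.439 -3.621 3.592
v -0.938 -3.095 3.285
v -0.914 -3.26 4.056
v -1.286 -2.681 4.441
v -1.694 -3.099 3.059
v -2.066 -2.52 3.444
v -1.013 -2.39 3.458
v -1.967 -3.39 4.042
v -2.194 -2.99 3.988
v -1.911 -3.049 4.35
v -1.423 -2.181 3.516
v -1.14 -2.239 3.878
v -1.844 -2.339 4.116
v -1.84 -3.541 3.622
v -1.557 -3.599 3.984
v -1.069 -2.731 3.15
v -0.786 -2.79 3.512
v -1.136 -3.441 3.384
v -0.772 -2.887 3.965
v -1.248 -3.387 4.257
v -1.122 -3.537 3.837
v -0.827 -3.228 3.657
v -0.99 -2.546 4.191
v -1.467 -3.047 4.483
v -1.695 -2.647 4.429
v -1.4 -2.337 4.249
v -1.032 -2.985 4.336
v -1.513 -2.733 3.017
v -1.99 -3.234 3.309
v -1.58 -3.443 3.251
v -1.285 -3.133 3.071
v -1.732 -2.393 3.243
v -2.208 -2.893 3.535
v -2.153 -2.552 3.843
v -1.858 -2.243 3.663
v -1.948 -2.795 3.164
v 2.193 -3.075 -2.133
v 2.655 -3.421 -2.192
v 1.447 -4.265 -1.007
v 2.711 -3.17 -1.89
v 2.525 -2.875 -1.701
v 2.184 -2.673 -1.714
v 1.847 -2.66 -1.923
v 1.672 -2.84 -2.23
v 1.741 -3.131 -2.492
v 2.021 -3.395 -2.585
v 2.382 -3.51 -2.467
v 2.834 -1.101 -3.135
v 3.297 -1.828 -3.311
v 2.869 -2.567 -1.381
v 2.406 -1.839 -1.205
v 3.54 -1.625 -3.179
v 3.112 -2.363 -1.249
v 3.675 -1.341 -3.04
v 3.248 -2.079 -1.111
v 3.682 -1.021 -2.916
v 3.255 -1.759 -0.986
v 3.561 -0.713 -2.826
v 3.133 -1.451 -0.896
v 3.328 -0.464 -2.782
v 2.901 -1.202 -0.852
v 3.02 -0.312 -2.792
v 2.593 -1.05 -0.862
v 2.684 -0.28 -2.854
v 2.257 -1.019 -0.924
v 2.371 -0.373 -2.959
v 1.943 -1.112 -1.029
v 2.128 -0.577 -3.091
v 1.7 -1.315 -1.161
v 1.992 -0.861 -3.229
v 1.565 -1.599 -1.3
v 1.985 -1.181 -3.354
v 1.558 -1.919 -1.424
v 2.107 -1.489 -3.444
v 1.679 -2.227 -1.514
v 2.339 -1.738 -3.488
v 1.912 -2.476 -1.558
v 2.647 -1.89 -3.478
v 2.22 -2.628 -1.548
v 2.983 -1.921 -3.416
v 2.556 -2.66 -1.486
f 1 38 17
f 38 12 41
f 17 41 6
f 38 41 17
f 1 17 13
f 17 6 18
f 13 18 2
f 17 18 13
f 1 13 22
f 13 2 23
f 22 23 8
f 13 23 22
f 1 22 34
f 22 8 37
f 34 37 11
f 22 37 34
f 1 34 38
f 34 11 42
f 38 42 12
f 34 42 38
f 2 18 29
f 18 6 32
f 29 32 10
f 18 32 29
f 6 41 19
f 41 12 40
f 19 40 5
f 41 40 19
f 12 42 39
f 42 11 35
f 39 35 3
f 42 35 39
f 11 37 36
f 37 8 24
f 36 24 7
f 37 24 36
f 8 23 28
f 23 2 25
f 28 25 9
f 23 25 28
f 4 30 16
f 30 10 31
f 16 31 5
f 30 31 16
f 4 16 14
f 16 5 15
f 14 15 3
f 16 15 14
f 4 14 21
f 14 3 20
f 21 20 7
f 14 20 21
f 4 21 26
f 21 7 27
f 26 27 9
f 21 27 26
f 4 26 30
f 26 9 33
f 30 33 10
f 26 33 30
f 5 31 19
f 31 10 32
f 19 32 6
f 31 32 19
f 3 15 39
f 15 5 40
f 39 40 12
f 15 40 39
f 7 20 36
f 20 3 35
f 36 35 11
f 20 35 36
f 9 27 28
f 27 7 24
f 28 24 8
f 27 24 28
f 10 33 29
f 33 9 25
f 29 25 2
f 33 25 29
f 44 43 46
f 44 46 45
f 46 43 47
f 46 47 45
f 47 43 48
f 47 48 45
f 48 43 49
f 48 49 45
f 49 43 50
f 49 50 45
f 50 43 51
f 50 51 45
f 51 43 52
f 51 52 45
f 52 43 53
f 52 53 45
f 53 43 44
f 53 44 45
f 55 54 58
f 55 58 56
f 56 58 59
f 56 59 57
f 58 54 60
f 58 60 59
f 59 60 61
f 59 61 57
f 60 54 62
f 60 62 61
f 61 62 63
f 61 63 57
f 62 54 64
f 62 64 63
f 63 64 65
f 63 65 57
f 64 54 66
f 64 66 65
f 65 66 67
f 65 67 57
f 66 54 68
f 66 68 67
f 67 68 69
f 67 69 57
f 68 54 70
f 68 70 69
f 69 70 71
f 69 71 57
f 70 54 72
f 70 72 71
f 71 72 73
f 71 73 57
f 72 54 74
f 72 74 73
f 73 74 75
f 73 75 57
f 74 54 76
f 74 76 75
f 75 76 77
f 75 77 57
f 76 54 78
f 76 78 77
f 77 78 79
f 77 79 57
f 78 54 80
f 78 80 79
f 79 80 81
f 79 81 57
f 80 54 82
f 80 82 81
f 81 82 83
f 81 83 57
f 82 54 84
f 82 84 83
f 83 84 85
f 83 85 57
f 84 54 86
f 84 86 85
f 85 86 87
f 85 87 57
f 86 54 55
f 86 55 87
f 87 55 56
f 87 56 57



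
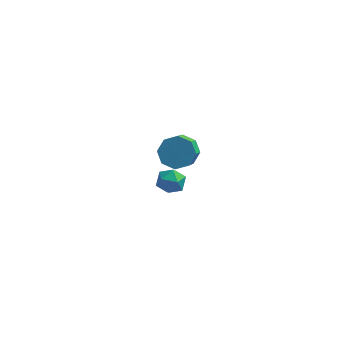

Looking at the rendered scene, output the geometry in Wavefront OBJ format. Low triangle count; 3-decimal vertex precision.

v -0.193 2.97 -4.352
v 0.174 3.197 -3.877
v 0.106 2.003 -4.123
v 0.473 2.23 -3.648
v -0.166 2.256 -3.599
v -0.351 2.854 -3.741
v 0.631 2.346 -4.259
v 0.446 2.944 -4.401
v 0.683 2.811 -3.82
v 0.191 2.755 -3.412
v 0.089 2.445 -4.588
v -0.403 2.389 -4.18
v 0.993 0.179 0.311
v 1.692 0.204 0.329
v 1.706 -0.713 1.086
v 1.007 -0.739 1.069
v 1.467 0.511 0.705
v 1.481 -0.406 1.463
v 0.963 0.624 0.85
v 0.978 -0.293 1.608
v 0.478 0.476 0.68
v 0.492 -0.442 1.438
v 0.294 0.153 0.294
v 0.308 -0.764 1.051
v 0.519 -0.154 -0.083
v 0.533 -1.071 0.675
v 1.022 -0.267 -0.228
v 1.037 -1.184 0.53
v 1.508 -0.118 -0.058
v 1.522 -1.036 0.7
f 1 12 6
f 1 6 2
f 1 2 8
f 1 8 11
f 1 11 12
f 2 6 10
f 6 12 5
f 12 11 3
f 11 8 7
f 8 2 9
f 4 10 5
f 4 5 3
f 4 3 7
f 4 7 9
f 4 9 10
f 5 10 6
f 3 5 12
f 7 3 11
f 9 7 8
f 10 9 2
f 14 13 17
f 14 17 15
f 15 17 18
f 15 18 16
f 17 13 19
f 17 19 18
f 18 19 20
f 18 20 16
f 19 13 21
f 19 21 20
f 20 21 22
f 20 22 16
f 21 13 23
f 21 23 22
f 22 23 24
f 22 24 16
f 23 13 25
f 23 25 24
f 24 25 26
f 24 26 16
f 25 13 27
f 25 27 26
f 26 27 28
f 26 28 16
f 27 13 29
f 27 29 28
f 28 29 30
f 28 30 16
f 29 13 14
f 29 14 30
f 30 14 15
f 30 15 16



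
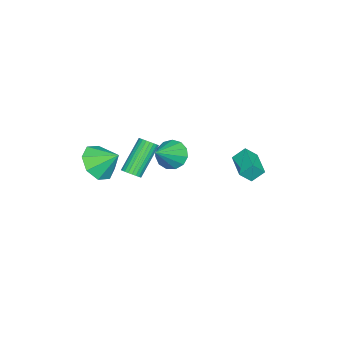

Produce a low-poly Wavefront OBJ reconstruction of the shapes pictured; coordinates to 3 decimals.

v 2.195 -3.212 0.955
v 3.274 -3.364 1.107
v 2.225 -2.128 1.825
v 3.109 -2.844 0.466
v 2.409 -2.539 0.111
v 1.584 -2.629 0.25
v 1.116 -3.06 0.802
v 1.281 -3.58 1.444
v 1.981 -3.884 1.798
v 2.807 -3.795 1.659
v -1.8 2.815 -0.348
v -2.095 3.387 0.281
v -0.551 3.631 -0.505
v -0.846 4.203 0.124
v -1.394 2.317 0.296
v -1.689 2.889 0.925
v -0.145 3.133 0.139
v -0.44 3.705 0.768
v -0.271 -2.557 -1.47
v 0.085 -2.742 -1.094
v -1.333 -2.349 0.445
v -1.689 -2.163 0.07
v 0.136 -2.534 -1.101
v -1.282 -2.14 0.439
v 0.125 -2.329 -1.163
v -1.293 -1.935 0.376
v 0.054 -2.159 -1.273
v -1.365 -1.765 0.267
v -0.067 -2.049 -1.412
v -1.486 -1.655 0.127
v -0.219 -2.017 -1.56
v -1.637 -1.623 -0.021
v -0.379 -2.067 -1.695
v -1.797 -1.673 -0.155
v -0.522 -2.191 -1.795
v -1.94 -1.797 -0.255
v -0.627 -2.371 -1.845
v -2.045 -1.978 -0.306
v -0.678 -2.58 -1.839
v -2.096 -2.186 -0.299
v -0.667 -2.785 -1.776
v -2.085 -2.391 -0.237
v -0.595 -2.955 -1.667
v -2.014 -2.561 -0.127
v -0.474 -3.065 -1.527
v -1.893 -2.671 0.012
v -0.323 -3.097 -1.379
v -1.741 -2.703 0.16
v -0.163 -3.047 -1.245
v -1.581 -2.653 0.295
v -0.02 -2.923 -1.145
v -1.438 -2.529 0.395
v 1.068 0.118 1.655
v 1.408 -0.406 1.049
v 2.452 -0.178 2.685
v 1.576 0.045 0.952
v 1.583 0.518 1.079
v 1.426 0.864 1.388
v 1.156 0.974 1.783
v 0.858 0.811 2.136
v 0.627 0.428 2.337
v 0.536 -0.053 2.321
v 0.614 -0.48 2.094
v 0.836 -0.718 1.727
v 1.132 -0.69 1.338
f 2 1 4
f 2 4 3
f 4 1 5
f 4 5 3
f 5 1 6
f 5 6 3
f 6 1 7
f 6 7 3
f 7 1 8
f 7 8 3
f 8 1 9
f 8 9 3
f 9 1 10
f 9 10 3
f 10 1 2
f 10 2 3
f 12 14 11
f 15 12 11
f 11 14 13
f 13 15 11
f 12 18 14
f 16 12 15
f 16 18 12
f 14 18 13
f 17 15 13
f 13 18 17
f 17 16 15
f 18 16 17
f 20 19 23
f 20 23 21
f 21 23 24
f 21 24 22
f 23 19 25
f 23 25 24
f 24 25 26
f 24 26 22
f 25 19 27
f 25 27 26
f 26 27 28
f 26 28 22
f 27 19 29
f 27 29 28
f 28 29 30
f 28 30 22
f 29 19 31
f 29 31 30
f 30 31 32
f 30 32 22
f 31 19 33
f 31 33 32
f 32 33 34
f 32 34 22
f 33 19 35
f 33 35 34
f 34 35 36
f 34 36 22
f 35 19 37
f 35 37 36
f 36 37 38
f 36 38 22
f 37 19 39
f 37 39 38
f 38 39 40
f 38 40 22
f 39 19 41
f 39 41 40
f 40 41 42
f 40 42 22
f 41 19 43
f 41 43 42
f 42 43 44
f 42 44 22
f 43 19 45
f 43 45 44
f 44 45 46
f 44 46 22
f 45 19 47
f 45 47 46
f 46 47 48
f 46 48 22
f 47 19 49
f 47 49 48
f 48 49 50
f 48 50 22
f 49 19 51
f 49 51 50
f 50 51 52
f 50 52 22
f 51 19 20
f 51 20 52
f 52 20 21
f 52 21 22
f 54 53 56
f 54 56 55
f 56 53 57
f 56 57 55
f 57 53 58
f 57 58 55
f 58 53 59
f 58 59 55
f 59 53 60
f 59 60 55
f 60 53 61
f 60 61 55
f 61 53 62
f 61 62 55
f 62 53 63
f 62 63 55
f 63 53 64
f 63 64 55
f 64 53 65
f 64 65 55
f 65 53 54
f 65 54 55



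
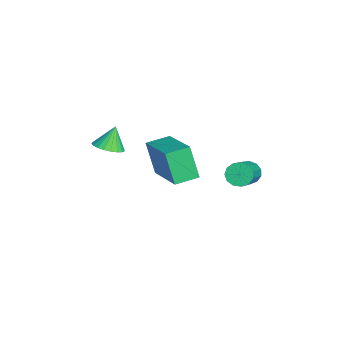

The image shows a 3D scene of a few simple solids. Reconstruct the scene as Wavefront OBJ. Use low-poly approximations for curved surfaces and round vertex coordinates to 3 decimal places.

v 0.146 1.691 -1.268
v 0.451 1.75 -1.685
v 1.979 1.308 -0.629
v 1.674 1.249 -0.212
v 0.437 2.012 -1.555
v 1.966 1.57 -0.499
v 0.331 2.173 -1.334
v 1.859 1.73 -0.278
v 0.166 2.18 -1.092
v 1.694 1.738 -0.036
v -0.006 2.032 -0.906
v 1.523 1.59 0.15
v -0.129 1.776 -0.835
v 1.399 1.334 0.221
v -0.165 1.493 -0.902
v 1.363 1.051 0.155
v -0.102 1.273 -1.084
v 1.426 0.831 -0.028
v 0.039 1.185 -1.326
v 1.568 0.743 -0.269
v 0.214 1.259 -1.549
v 1.743 0.816 -0.492
v 0.368 1.469 -1.683
v 1.896 1.027 -0.626
v -1.896 -1.558 -2.659
v -2.332 -1.889 -1.284
v -2.237 -0.646 -2.548
v -2.673 -0.977 -1.173
v 0.053 -0.923 -1.887
v -0.383 -1.254 -0.512
v -0.288 -0.011 -1.776
v -0.724 -0.342 -0.401
v -2.082 -3.288 -1.276
v -1.475 -3.202 -1.094
v -2.398 -2.992 -0.364
v -1.537 -2.963 -1.193
v -1.694 -2.78 -1.307
v -1.918 -2.686 -1.415
v -2.17 -2.695 -1.5
v -2.407 -2.807 -1.545
v -2.588 -3.003 -1.545
v -2.681 -3.247 -1.497
v -2.671 -3.499 -1.412
v -2.559 -3.715 -1.303
v -2.364 -3.856 -1.189
v -2.121 -3.9 -1.09
v -1.871 -3.838 -1.024
v -1.657 -3.68 -1.001
v -1.517 -3.455 -1.026
f 2 1 5
f 2 5 3
f 3 5 6
f 3 6 4
f 5 1 7
f 5 7 6
f 6 7 8
f 6 8 4
f 7 1 9
f 7 9 8
f 8 9 10
f 8 10 4
f 9 1 11
f 9 11 10
f 10 11 12
f 10 12 4
f 11 1 13
f 11 13 12
f 12 13 14
f 12 14 4
f 13 1 15
f 13 15 14
f 14 15 16
f 14 16 4
f 15 1 17
f 15 17 16
f 16 17 18
f 16 18 4
f 17 1 19
f 17 19 18
f 18 19 20
f 18 20 4
f 19 1 21
f 19 21 20
f 20 21 22
f 20 22 4
f 21 1 23
f 21 23 22
f 22 23 24
f 22 24 4
f 23 1 2
f 23 2 24
f 24 2 3
f 24 3 4
f 26 28 25
f 29 26 25
f 25 28 27
f 27 29 25
f 26 32 28
f 30 26 29
f 30 32 26
f 28 32 27
f 31 29 27
f 27 32 31
f 31 30 29
f 32 30 31
f 34 33 36
f 34 36 35
f 36 33 37
f 36 37 35
f 37 33 38
f 37 38 35
f 38 33 39
f 38 39 35
f 39 33 40
f 39 40 35
f 40 33 41
f 40 41 35
f 41 33 42
f 41 42 35
f 42 33 43
f 42 43 35
f 43 33 44
f 43 44 35
f 44 33 45
f 44 45 35
f 45 33 46
f 45 46 35
f 46 33 47
f 46 47 35
f 47 33 48
f 47 48 35
f 48 33 49
f 48 49 35
f 49 33 34
f 49 34 35



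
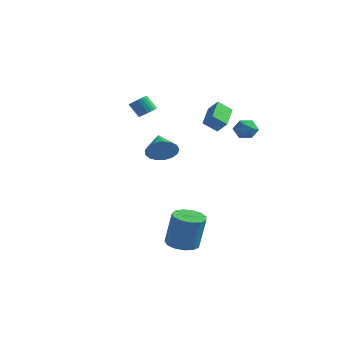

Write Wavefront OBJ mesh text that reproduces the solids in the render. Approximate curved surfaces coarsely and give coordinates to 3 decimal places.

v 1.97 2.483 2.336
v 2.669 2.253 2.157
v 1.571 1.327 2.263
v 2.27 1.097 2.084
v 2.122 1.352 2.781
v 2.369 2.066 2.827
v 1.871 1.514 1.593
v 2.118 2.228 1.639
v 2.608 1.654 1.698
v 2.763 1.554 2.432
v 1.477 2.026 1.988
v 1.632 1.926 2.722
v 1.756 -3.484 -4.773
v 2.39 -4.169 -4.881
v 2.818 -4.101 -2.795
v 2.184 -3.416 -2.687
v 2.65 -3.713 -4.949
v 3.079 -3.645 -2.863
v 2.627 -3.184 -4.961
v 3.055 -3.116 -2.876
v 2.326 -2.75 -4.914
v 2.754 -2.682 -2.828
v 1.845 -2.55 -4.821
v 2.273 -2.481 -2.736
v 1.335 -2.645 -4.714
v 1.763 -2.577 -2.628
v 0.959 -3.008 -4.625
v 1.387 -2.94 -2.539
v 0.836 -3.521 -4.583
v 1.264 -3.453 -2.497
v 1.005 -4.023 -4.601
v 1.433 -3.955 -2.516
v 1.412 -4.353 -4.674
v 1.84 -4.285 -2.588
v 1.929 -4.408 -4.778
v 2.357 -4.34 -2.693
v -3.101 -0.15 2.949
v -2.736 -0.582 3.113
v -3.313 -0.743 3.975
v -3.679 -0.31 3.811
v -2.637 -0.4 3.213
v -3.214 -0.561 4.075
v -2.609 -0.179 3.273
v -3.186 -0.34 4.135
v -2.656 0.046 3.283
v -3.233 -0.115 4.145
v -2.771 0.241 3.243
v -3.348 0.08 4.105
v -2.936 0.377 3.157
v -3.513 0.216 4.02
v -3.127 0.433 3.04
v -3.704 0.272 3.903
v -3.313 0.4 2.91
v -3.89 0.239 3.772
v -3.467 0.283 2.785
v -4.044 0.122 3.647
v -3.566 0.101 2.685
v -4.143 -0.06 3.547
v -3.594 -0.12 2.625
v -4.171 -0.281 3.487
v -3.547 -0.345 2.615
v -4.124 -0.506 3.477
v -3.432 -0.54 2.655
v -4.009 -0.701 3.517
v -3.267 -0.676 2.74
v -3.844 -0.837 3.603
v -3.076 -0.732 2.857
v -3.653 -0.893 3.72
v -2.89 -0.699 2.988
v -3.467 -0.86 3.85
v -2.434 0.246 0.067
v -1.841 0.29 0.833
v -3.446 1.234 0.793
v -1.697 0.637 0.561
v -1.722 0.895 0.176
v -1.91 1.004 -0.234
v -2.218 0.94 -0.576
v -2.575 0.716 -0.77
v -2.901 0.385 -0.772
v -3.119 0.022 -0.582
v -3.18 -0.29 -0.244
v -3.071 -0.479 0.166
v -2.815 -0.502 0.553
v -2.473 -0.353 0.829
v -2.121 -0.068 0.93
v 0.257 0.359 2.66
v 0.882 0.388 3.293
v -0.408 1.796 3.249
v 0.217 1.826 3.883
v 0.863 0.894 2.037
v 1.488 0.924 2.671
v 0.198 2.332 2.627
v 0.823 2.361 3.26
f 1 12 6
f 1 6 2
f 1 2 8
f 1 8 11
f 1 11 12
f 2 6 10
f 6 12 5
f 12 11 3
f 11 8 7
f 8 2 9
f 4 10 5
f 4 5 3
f 4 3 7
f 4 7 9
f 4 9 10
f 5 10 6
f 3 5 12
f 7 3 11
f 9 7 8
f 10 9 2
f 14 13 17
f 14 17 15
f 15 17 18
f 15 18 16
f 17 13 19
f 17 19 18
f 18 19 20
f 18 20 16
f 19 13 21
f 19 21 20
f 20 21 22
f 20 22 16
f 21 13 23
f 21 23 22
f 22 23 24
f 22 24 16
f 23 13 25
f 23 25 24
f 24 25 26
f 24 26 16
f 25 13 27
f 25 27 26
f 26 27 28
f 26 28 16
f 27 13 29
f 27 29 28
f 28 29 30
f 28 30 16
f 29 13 31
f 29 31 30
f 30 31 32
f 30 32 16
f 31 13 33
f 31 33 32
f 32 33 34
f 32 34 16
f 33 13 35
f 33 35 34
f 34 35 36
f 34 36 16
f 35 13 14
f 35 14 36
f 36 14 15
f 36 15 16
f 38 37 41
f 38 41 39
f 39 41 42
f 39 42 40
f 41 37 43
f 41 43 42
f 42 43 44
f 42 44 40
f 43 37 45
f 43 45 44
f 44 45 46
f 44 46 40
f 45 37 47
f 45 47 46
f 46 47 48
f 46 48 40
f 47 37 49
f 47 49 48
f 48 49 50
f 48 50 40
f 49 37 51
f 49 51 50
f 50 51 52
f 50 52 40
f 51 37 53
f 51 53 52
f 52 53 54
f 52 54 40
f 53 37 55
f 53 55 54
f 54 55 56
f 54 56 40
f 55 37 57
f 55 57 56
f 56 57 58
f 56 58 40
f 57 37 59
f 57 59 58
f 58 59 60
f 58 60 40
f 59 37 61
f 59 61 60
f 60 61 62
f 60 62 40
f 61 37 63
f 61 63 62
f 62 63 64
f 62 64 40
f 63 37 65
f 63 65 64
f 64 65 66
f 64 66 40
f 65 37 67
f 65 67 66
f 66 67 68
f 66 68 40
f 67 37 69
f 67 69 68
f 68 69 70
f 68 70 40
f 69 37 38
f 69 38 70
f 70 38 39
f 70 39 40
f 72 71 74
f 72 74 73
f 74 71 75
f 74 75 73
f 75 71 76
f 75 76 73
f 76 71 77
f 76 77 73
f 77 71 78
f 77 78 73
f 78 71 79
f 78 79 73
f 79 71 80
f 79 80 73
f 80 71 81
f 80 81 73
f 81 71 82
f 81 82 73
f 82 71 83
f 82 83 73
f 83 71 84
f 83 84 73
f 84 71 85
f 84 85 73
f 85 71 72
f 85 72 73
f 87 89 86
f 90 87 86
f 86 89 88
f 88 90 86
f 87 93 89
f 91 87 90
f 91 93 87
f 89 93 88
f 92 90 88
f 88 93 92
f 92 91 90
f 93 91 92



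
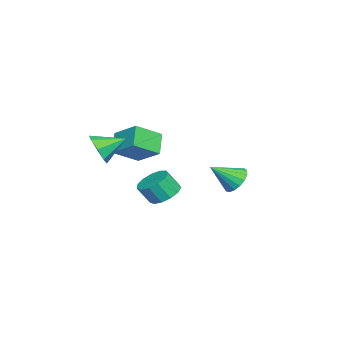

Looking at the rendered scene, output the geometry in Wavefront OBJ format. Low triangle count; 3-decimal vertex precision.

v 2.703 3.046 -0.274
v 3.509 3.397 -0.289
v 3.257 1.814 0.774
v 3.322 3.589 0.036
v 2.993 3.656 0.29
v 2.597 3.584 0.414
v 2.225 3.389 0.381
v 1.963 3.115 0.198
v 1.87 2.825 -0.093
v 1.968 2.586 -0.426
v 2.234 2.452 -0.724
v 2.607 2.455 -0.919
v 3.002 2.593 -0.966
v 3.329 2.834 -0.855
v 3.512 3.124 -0.61
v 0.597 -4.664 0.348
v 1.088 -4.898 1.234
v 0.023 -3.276 1.032
v 1.54 -4.467 0.74
v 1.439 -4.152 0.016
v 0.845 -4.136 -0.514
v 0.105 -4.43 -0.538
v -0.346 -4.86 -0.044
v -0.245 -5.176 0.68
v 0.349 -5.191 1.209
v -0.181 -1.231 -2.954
v 0.794 -1.199 -3.119
v 0.997 -1.857 -2.052
v 0.021 -1.889 -1.886
v 0.671 -0.747 -2.817
v 0.874 -1.404 -1.75
v 0.277 -0.448 -2.558
v 0.48 -1.105 -1.491
v -0.262 -0.398 -2.425
v -0.059 -1.056 -1.358
v -0.776 -0.613 -2.46
v -0.573 -1.27 -1.392
v -1.101 -1.024 -2.651
v -0.898 -1.681 -1.584
v -1.134 -1.501 -2.939
v -0.931 -2.158 -1.871
v -0.865 -1.892 -3.231
v -0.662 -2.549 -2.163
v -0.378 -2.074 -3.435
v -0.175 -2.731 -2.368
v 0.17 -1.988 -3.487
v 0.373 -2.645 -2.419
v 0.608 -1.662 -3.369
v 0.81 -2.319 -2.301
v -4.926 -3.668 -1.199
v -3.913 -4.891 -0.269
v -4.153 -2.286 -0.223
v -3.14 -3.509 0.707
v -3.84 -3.551 -2.227
v -2.827 -4.774 -1.297
v -3.067 -2.169 -1.251
v -2.054 -3.392 -0.321
f 2 1 4
f 2 4 3
f 4 1 5
f 4 5 3
f 5 1 6
f 5 6 3
f 6 1 7
f 6 7 3
f 7 1 8
f 7 8 3
f 8 1 9
f 8 9 3
f 9 1 10
f 9 10 3
f 10 1 11
f 10 11 3
f 11 1 12
f 11 12 3
f 12 1 13
f 12 13 3
f 13 1 14
f 13 14 3
f 14 1 15
f 14 15 3
f 15 1 2
f 15 2 3
f 17 16 19
f 17 19 18
f 19 16 20
f 19 20 18
f 20 16 21
f 20 21 18
f 21 16 22
f 21 22 18
f 22 16 23
f 22 23 18
f 23 16 24
f 23 24 18
f 24 16 25
f 24 25 18
f 25 16 17
f 25 17 18
f 27 26 30
f 27 30 28
f 28 30 31
f 28 31 29
f 30 26 32
f 30 32 31
f 31 32 33
f 31 33 29
f 32 26 34
f 32 34 33
f 33 34 35
f 33 35 29
f 34 26 36
f 34 36 35
f 35 36 37
f 35 37 29
f 36 26 38
f 36 38 37
f 37 38 39
f 37 39 29
f 38 26 40
f 38 40 39
f 39 40 41
f 39 41 29
f 40 26 42
f 40 42 41
f 41 42 43
f 41 43 29
f 42 26 44
f 42 44 43
f 43 44 45
f 43 45 29
f 44 26 46
f 44 46 45
f 45 46 47
f 45 47 29
f 46 26 48
f 46 48 47
f 47 48 49
f 47 49 29
f 48 26 27
f 48 27 49
f 49 27 28
f 49 28 29
f 51 53 50
f 54 51 50
f 50 53 52
f 52 54 50
f 51 57 53
f 55 51 54
f 55 57 51
f 53 57 52
f 56 54 52
f 52 57 56
f 56 55 54
f 57 55 56



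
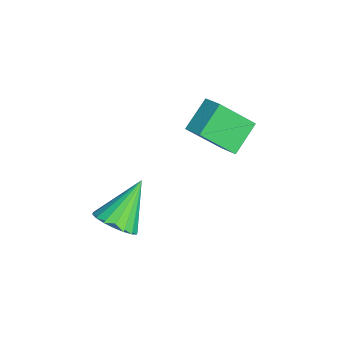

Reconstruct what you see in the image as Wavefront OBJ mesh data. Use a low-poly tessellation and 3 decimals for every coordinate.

v -3.752 2.772 2.912
v -3.6 1.333 4.42
v -2.973 3.286 3.325
v -2.822 1.847 4.833
v -2.718 1.933 2.007
v -2.567 0.494 3.515
v -1.94 2.447 2.42
v -1.788 1.008 3.928
v 1.642 -2.312 2.048
v 2.128 -1.496 1.85
v 0.498 -1.268 3.552
v 1.791 -1.476 1.58
v 1.426 -1.621 1.403
v 1.103 -1.903 1.353
v 0.887 -2.266 1.441
v 0.82 -2.639 1.649
v 0.916 -2.946 1.936
v 1.156 -3.129 2.245
v 1.493 -3.149 2.515
v 1.858 -3.004 2.692
v 2.181 -2.722 2.742
v 2.398 -2.359 2.654
v 2.464 -1.986 2.446
v 2.368 -1.679 2.159
f 2 4 1
f 5 2 1
f 1 4 3
f 3 5 1
f 2 8 4
f 6 2 5
f 6 8 2
f 4 8 3
f 7 5 3
f 3 8 7
f 7 6 5
f 8 6 7
f 10 9 12
f 10 12 11
f 12 9 13
f 12 13 11
f 13 9 14
f 13 14 11
f 14 9 15
f 14 15 11
f 15 9 16
f 15 16 11
f 16 9 17
f 16 17 11
f 17 9 18
f 17 18 11
f 18 9 19
f 18 19 11
f 19 9 20
f 19 20 11
f 20 9 21
f 20 21 11
f 21 9 22
f 21 22 11
f 22 9 23
f 22 23 11
f 23 9 24
f 23 24 11
f 24 9 10
f 24 10 11



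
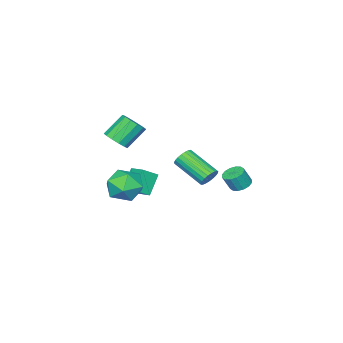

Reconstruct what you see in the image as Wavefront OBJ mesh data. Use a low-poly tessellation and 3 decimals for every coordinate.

v 1.827 4.386 2.852
v 2.002 4.668 3.364
v 2.049 2.935 4.3
v 1.873 2.654 3.788
v 1.75 4.672 3.385
v 1.796 2.94 4.321
v 1.51 4.628 3.314
v 1.557 2.895 4.25
v 1.326 4.541 3.163
v 1.372 2.808 4.099
v 1.228 4.428 2.958
v 1.274 2.695 3.895
v 1.233 4.307 2.735
v 1.28 2.575 3.672
v 1.341 4.201 2.532
v 1.388 2.468 3.469
v 1.534 4.126 2.385
v 1.58 2.393 3.321
v 1.776 4.096 2.318
v 1.823 2.364 3.254
v 2.028 4.117 2.343
v 2.074 2.384 3.279
v 2.245 4.184 2.456
v 2.291 2.451 3.393
v 2.389 4.286 2.638
v 2.436 2.553 3.574
v 2.436 4.405 2.857
v 2.483 2.673 3.793
v 2.378 4.522 3.075
v 2.425 2.789 4.011
v 2.225 4.614 3.254
v 2.271 2.882 4.19
v 2.516 0.481 1.064
v 2.991 0.117 0.074
v 2.509 -1.277 1.706
v 2.984 -1.641 0.716
v 3.601 -0.994 1.451
v 3.605 0.092 1.054
v 1.895 -1.252 0.726
v 1.899 -0.166 0.329
v 2.607 -0.954 -0.135
v 3.662 -0.795 0.313
v 1.838 -0.365 1.467
v 2.893 -0.206 1.915
v -0.401 -2.504 -1.778
v -1.305 -2.687 -0.62
v -0.169 -1.454 -1.431
v -1.073 -1.637 -0.273
v 0.433 -2.883 -1.187
v -0.471 -3.066 -0.029
v 0.665 -1.833 -0.84
v -0.239 -2.016 0.318
v -3.84 1.882 -0.895
v -3.239 1.83 -1.162
v -2.838 1.587 -0.211
v -3.44 1.638 0.055
v -3.266 2.157 -1.067
v -2.865 1.914 -0.116
v -3.447 2.411 -0.926
v -3.046 2.167 0.025
v -3.733 2.522 -0.777
v -3.332 2.279 0.174
v -4.048 2.462 -0.659
v -3.648 2.218 0.292
v -4.308 2.246 -0.605
v -3.907 2.003 0.346
v -4.442 1.933 -0.629
v -4.041 1.69 0.322
v -4.415 1.606 -0.724
v -4.014 1.363 0.227
v -4.234 1.353 -0.865
v -3.833 1.109 0.086
v -3.948 1.241 -1.014
v -3.547 0.998 -0.063
v -3.632 1.302 -1.132
v -3.232 1.058 -0.181
v -3.373 1.517 -1.186
v -2.972 1.274 -0.235
v 0.326 -3.453 2.288
v 0.89 -3.601 2.85
v -0.161 -3.196 4.014
v -0.726 -3.047 3.452
v 0.934 -3.161 2.736
v -0.117 -2.756 3.9
v 0.785 -2.814 2.48
v -0.266 -2.409 3.644
v 0.49 -2.669 2.164
v -0.561 -2.264 3.328
v 0.143 -2.773 1.886
v -0.909 -2.368 3.05
v -0.146 -3.093 1.737
v -1.198 -2.688 2.901
v -0.286 -3.527 1.762
v -1.337 -3.122 2.926
v -0.231 -3.937 1.954
v -1.282 -3.532 3.118
v 0.001 -4.194 2.253
v -1.051 -3.789 3.417
v 0.335 -4.215 2.562
v -0.716 -3.81 3.726
v 0.667 -3.994 2.785
v -0.384 -3.589 3.949
f 2 1 5
f 2 5 3
f 3 5 6
f 3 6 4
f 5 1 7
f 5 7 6
f 6 7 8
f 6 8 4
f 7 1 9
f 7 9 8
f 8 9 10
f 8 10 4
f 9 1 11
f 9 11 10
f 10 11 12
f 10 12 4
f 11 1 13
f 11 13 12
f 12 13 14
f 12 14 4
f 13 1 15
f 13 15 14
f 14 15 16
f 14 16 4
f 15 1 17
f 15 17 16
f 16 17 18
f 16 18 4
f 17 1 19
f 17 19 18
f 18 19 20
f 18 20 4
f 19 1 21
f 19 21 20
f 20 21 22
f 20 22 4
f 21 1 23
f 21 23 22
f 22 23 24
f 22 24 4
f 23 1 25
f 23 25 24
f 24 25 26
f 24 26 4
f 25 1 27
f 25 27 26
f 26 27 28
f 26 28 4
f 27 1 29
f 27 29 28
f 28 29 30
f 28 30 4
f 29 1 31
f 29 31 30
f 30 31 32
f 30 32 4
f 31 1 2
f 31 2 32
f 32 2 3
f 32 3 4
f 33 44 38
f 33 38 34
f 33 34 40
f 33 40 43
f 33 43 44
f 34 38 42
f 38 44 37
f 44 43 35
f 43 40 39
f 40 34 41
f 36 42 37
f 36 37 35
f 36 35 39
f 36 39 41
f 36 41 42
f 37 42 38
f 35 37 44
f 39 35 43
f 41 39 40
f 42 41 34
f 46 48 45
f 49 46 45
f 45 48 47
f 47 49 45
f 46 52 48
f 50 46 49
f 50 52 46
f 48 52 47
f 51 49 47
f 47 52 51
f 51 50 49
f 52 50 51
f 54 53 57
f 54 57 55
f 55 57 58
f 55 58 56
f 57 53 59
f 57 59 58
f 58 59 60
f 58 60 56
f 59 53 61
f 59 61 60
f 60 61 62
f 60 62 56
f 61 53 63
f 61 63 62
f 62 63 64
f 62 64 56
f 63 53 65
f 63 65 64
f 64 65 66
f 64 66 56
f 65 53 67
f 65 67 66
f 66 67 68
f 66 68 56
f 67 53 69
f 67 69 68
f 68 69 70
f 68 70 56
f 69 53 71
f 69 71 70
f 70 71 72
f 70 72 56
f 71 53 73
f 71 73 72
f 72 73 74
f 72 74 56
f 73 53 75
f 73 75 74
f 74 75 76
f 74 76 56
f 75 53 77
f 75 77 76
f 76 77 78
f 76 78 56
f 77 53 54
f 77 54 78
f 78 54 55
f 78 55 56
f 80 79 83
f 80 83 81
f 81 83 84
f 81 84 82
f 83 79 85
f 83 85 84
f 84 85 86
f 84 86 82
f 85 79 87
f 85 87 86
f 86 87 88
f 86 88 82
f 87 79 89
f 87 89 88
f 88 89 90
f 88 90 82
f 89 79 91
f 89 91 90
f 90 91 92
f 90 92 82
f 91 79 93
f 91 93 92
f 92 93 94
f 92 94 82
f 93 79 95
f 93 95 94
f 94 95 96
f 94 96 82
f 95 79 97
f 95 97 96
f 96 97 98
f 96 98 82
f 97 79 99
f 97 99 98
f 98 99 100
f 98 100 82
f 99 79 101
f 99 101 100
f 100 101 102
f 100 102 82
f 101 79 80
f 101 80 102
f 102 80 81
f 102 81 82



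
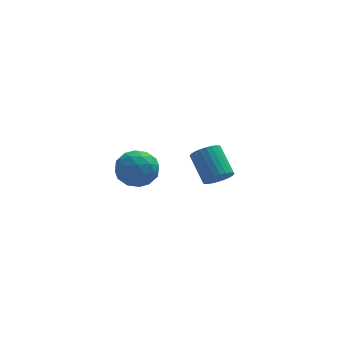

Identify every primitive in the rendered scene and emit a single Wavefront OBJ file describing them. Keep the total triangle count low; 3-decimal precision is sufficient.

v -1.539 -1.56 0.592
v -0.913 -0.909 0.634
v -0.847 -2.151 -0.554
v -0.221 -1.5 -0.512
v -0.268 -2.125 0.14
v -0.695 -1.76 0.848
v -1.065 -1.3 -0.768
v -1.492 -0.935 -0.06
v -0.62 -0.748 -0.206
v -0.127 -1.258 0.355
v -1.633 -1.802 -0.275
v -1.14 -2.312 0.286
v -1.287 -1.183 0.713
v -0.473 -1.877 -0.633
v -0.501 -2.245 -0.251
v -0.133 -1.862 -0.226
v -1.159 -1.683 0.839
v -0.791 -1.3 0.864
v -0.411 -2.015 0.573
v -0.969 -1.76 -0.784
v -0.601 -1.377 -0.759
v -1.627 -1.198 0.306
v -1.259 -0.815 0.331
v -1.349 -1.045 -0.493
v -0.747 -0.705 0.245
v -0.34 -1.053 -0.429
v -0.836 -0.935 -0.579
v -1.087 -0.72 -0.163
v -0.457 -1.005 0.574
v -0.05 -1.353 -0.099
v -0.077 -1.72 0.284
v -0.329 -1.506 0.7
v -0.285 -0.911 0.08
v -1.71 -1.707 0.179
v -1.303 -2.055 -0.494
v -1.431 -1.554 -0.62
v -1.683 -1.34 -0.204
v -1.42 -2.007 0.509
v -1.013 -2.355 -0.165
v -0.673 -2.34 0.243
v -0.924 -2.125 0.659
v -1.475 -2.149 -0
v 2.83 2.611 -3.656
v 3.28 2.389 -3.197
v 2.879 3.507 -2.264
v 2.43 3.729 -2.724
v 3.428 2.559 -3.336
v 3.028 3.677 -2.404
v 3.486 2.736 -3.525
v 3.085 3.854 -2.593
v 3.443 2.895 -3.733
v 3.043 4.013 -2.801
v 3.308 3.01 -3.93
v 2.907 4.128 -2.998
v 3.099 3.065 -4.085
v 2.699 4.183 -3.153
v 2.85 3.05 -4.175
v 2.449 4.169 -3.242
v 2.598 2.969 -4.185
v 2.197 4.087 -3.253
v 2.381 2.833 -4.116
v 1.98 3.951 -3.183
v 2.232 2.663 -3.976
v 1.832 3.781 -3.044
v 2.175 2.486 -3.787
v 1.774 3.604 -2.855
v 2.217 2.327 -3.579
v 1.817 3.445 -2.647
v 2.353 2.212 -3.382
v 1.952 3.33 -2.45
v 2.561 2.157 -3.227
v 2.161 3.275 -2.295
v 2.811 2.171 -3.138
v 2.41 3.29 -2.205
v 3.063 2.253 -3.127
v 2.662 3.371 -2.195
f 1 38 17
f 38 12 41
f 17 41 6
f 38 41 17
f 1 17 13
f 17 6 18
f 13 18 2
f 17 18 13
f 1 13 22
f 13 2 23
f 22 23 8
f 13 23 22
f 1 22 34
f 22 8 37
f 34 37 11
f 22 37 34
f 1 34 38
f 34 11 42
f 38 42 12
f 34 42 38
f 2 18 29
f 18 6 32
f 29 32 10
f 18 32 29
f 6 41 19
f 41 12 40
f 19 40 5
f 41 40 19
f 12 42 39
f 42 11 35
f 39 35 3
f 42 35 39
f 11 37 36
f 37 8 24
f 36 24 7
f 37 24 36
f 8 23 28
f 23 2 25
f 28 25 9
f 23 25 28
f 4 30 16
f 30 10 31
f 16 31 5
f 30 31 16
f 4 16 14
f 16 5 15
f 14 15 3
f 16 15 14
f 4 14 21
f 14 3 20
f 21 20 7
f 14 20 21
f 4 21 26
f 21 7 27
f 26 27 9
f 21 27 26
f 4 26 30
f 26 9 33
f 30 33 10
f 26 33 30
f 5 31 19
f 31 10 32
f 19 32 6
f 31 32 19
f 3 15 39
f 15 5 40
f 39 40 12
f 15 40 39
f 7 20 36
f 20 3 35
f 36 35 11
f 20 35 36
f 9 27 28
f 27 7 24
f 28 24 8
f 27 24 28
f 10 33 29
f 33 9 25
f 29 25 2
f 33 25 29
f 44 43 47
f 44 47 45
f 45 47 48
f 45 48 46
f 47 43 49
f 47 49 48
f 48 49 50
f 48 50 46
f 49 43 51
f 49 51 50
f 50 51 52
f 50 52 46
f 51 43 53
f 51 53 52
f 52 53 54
f 52 54 46
f 53 43 55
f 53 55 54
f 54 55 56
f 54 56 46
f 55 43 57
f 55 57 56
f 56 57 58
f 56 58 46
f 57 43 59
f 57 59 58
f 58 59 60
f 58 60 46
f 59 43 61
f 59 61 60
f 60 61 62
f 60 62 46
f 61 43 63
f 61 63 62
f 62 63 64
f 62 64 46
f 63 43 65
f 63 65 64
f 64 65 66
f 64 66 46
f 65 43 67
f 65 67 66
f 66 67 68
f 66 68 46
f 67 43 69
f 67 69 68
f 68 69 70
f 68 70 46
f 69 43 71
f 69 71 70
f 70 71 72
f 70 72 46
f 71 43 73
f 71 73 72
f 72 73 74
f 72 74 46
f 73 43 75
f 73 75 74
f 74 75 76
f 74 76 46
f 75 43 44
f 75 44 76
f 76 44 45
f 76 45 46



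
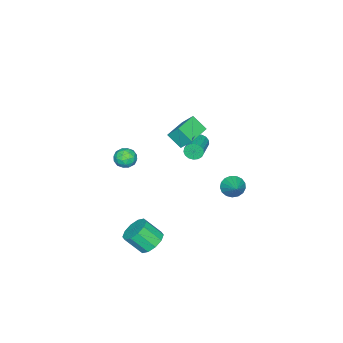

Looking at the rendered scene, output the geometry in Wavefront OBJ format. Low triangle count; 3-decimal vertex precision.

v -0.406 2.321 3.165
v -0.436 2.95 3.902
v -0.413 3.112 2.49
v -0.444 3.741 3.227
v 1.064 2.359 3.193
v 1.033 2.988 3.93
v 1.056 3.15 2.518
v 1.026 3.779 3.255
v -1.778 2.508 0.748
v -1.574 2.334 0.291
v -0.178 2.858 0.715
v -0.382 3.032 1.172
v -1.647 2.571 0.238
v -0.251 3.095 0.662
v -1.75 2.794 0.303
v -0.354 3.318 0.727
v -1.859 2.951 0.469
v -0.464 3.475 0.893
v -1.95 3.007 0.699
v -0.554 3.531 1.123
v -2.002 2.948 0.94
v -0.606 3.472 1.364
v -2.002 2.789 1.138
v -0.606 3.313 1.562
v -1.951 2.565 1.246
v -0.555 3.089 1.67
v -1.86 2.328 1.24
v -0.464 2.852 1.664
v -1.75 2.133 1.121
v -0.355 2.657 1.545
v -1.647 2.023 0.917
v -0.251 2.547 1.341
v -1.574 2.024 0.674
v -0.178 2.548 1.098
v -1.547 2.137 0.448
v -0.152 2.661 0.872
v -3.823 3.405 -3.967
v -3.37 2.872 -3.956
v -2.957 4.155 -3.253
v -3.288 3.041 -4.234
v -3.329 3.293 -4.45
v -3.483 3.572 -4.555
v -3.715 3.811 -4.526
v -3.972 3.958 -4.369
v -4.195 3.978 -4.119
v -4.332 3.867 -3.835
v -4.353 3.649 -3.581
v -4.253 3.376 -3.415
v -4.054 3.109 -3.376
v -3.802 2.91 -3.472
v -3.555 2.824 -3.681
v 1.658 0.698 1.687
v 2.186 1.08 1.663
v 2.134 -0 1.057
v 2.662 0.382 1.033
v 2.505 0.078 1.588
v 2.21 0.509 1.977
v 2.11 0.571 0.743
v 1.815 1.002 1.132
v 2.465 1.001 1.08
v 2.709 0.696 1.602
v 1.611 0.384 1.118
v 1.855 0.079 1.64
v 1.88 0.951 1.731
v 2.44 0.129 0.989
v 2.348 -0.049 1.315
v 2.658 0.175 1.302
v 1.894 0.615 1.915
v 2.204 0.839 1.901
v 2.392 0.25 1.857
v 2.116 0.241 0.819
v 2.426 0.465 0.805
v 1.662 0.905 1.418
v 1.972 1.129 1.405
v 1.928 0.83 0.863
v 2.354 1.129 1.374
v 2.635 0.718 1.003
v 2.31 0.829 0.833
v 2.137 1.083 1.062
v 2.498 0.949 1.681
v 2.778 0.539 1.31
v 2.685 0.36 1.636
v 2.512 0.614 1.865
v 2.662 0.903 1.338
v 1.542 0.541 1.41
v 1.822 0.131 1.039
v 1.808 0.466 0.855
v 1.635 0.72 1.084
v 1.685 0.362 1.717
v 1.966 -0.049 1.346
v 2.183 -0.003 1.658
v 2.01 0.251 1.887
v 1.658 0.177 1.382
v 2.725 2.456 -4.171
v 3.133 1.998 -4.716
v 3.483 1.166 -3.753
v 3.075 1.624 -3.209
v 3.453 2.346 -4.532
v 3.803 1.513 -3.569
v 3.495 2.735 -4.211
v 3.845 1.903 -3.248
v 3.243 3.018 -3.874
v 3.593 2.186 -2.911
v 2.793 3.086 -3.651
v 3.143 2.254 -2.689
v 2.317 2.914 -3.627
v 2.667 2.082 -2.664
v 1.997 2.567 -3.811
v 2.347 1.734 -2.848
v 1.955 2.177 -4.132
v 2.305 1.345 -3.169
v 2.207 1.894 -4.469
v 2.557 1.062 -3.506
v 2.657 1.826 -4.691
v 3.007 0.994 -3.729
f 2 4 1
f 5 2 1
f 1 4 3
f 3 5 1
f 2 8 4
f 6 2 5
f 6 8 2
f 4 8 3
f 7 5 3
f 3 8 7
f 7 6 5
f 8 6 7
f 10 9 13
f 10 13 11
f 11 13 14
f 11 14 12
f 13 9 15
f 13 15 14
f 14 15 16
f 14 16 12
f 15 9 17
f 15 17 16
f 16 17 18
f 16 18 12
f 17 9 19
f 17 19 18
f 18 19 20
f 18 20 12
f 19 9 21
f 19 21 20
f 20 21 22
f 20 22 12
f 21 9 23
f 21 23 22
f 22 23 24
f 22 24 12
f 23 9 25
f 23 25 24
f 24 25 26
f 24 26 12
f 25 9 27
f 25 27 26
f 26 27 28
f 26 28 12
f 27 9 29
f 27 29 28
f 28 29 30
f 28 30 12
f 29 9 31
f 29 31 30
f 30 31 32
f 30 32 12
f 31 9 33
f 31 33 32
f 32 33 34
f 32 34 12
f 33 9 35
f 33 35 34
f 34 35 36
f 34 36 12
f 35 9 10
f 35 10 36
f 36 10 11
f 36 11 12
f 38 37 40
f 38 40 39
f 40 37 41
f 40 41 39
f 41 37 42
f 41 42 39
f 42 37 43
f 42 43 39
f 43 37 44
f 43 44 39
f 44 37 45
f 44 45 39
f 45 37 46
f 45 46 39
f 46 37 47
f 46 47 39
f 47 37 48
f 47 48 39
f 48 37 49
f 48 49 39
f 49 37 50
f 49 50 39
f 50 37 51
f 50 51 39
f 51 37 38
f 51 38 39
f 52 89 68
f 89 63 92
f 68 92 57
f 89 92 68
f 52 68 64
f 68 57 69
f 64 69 53
f 68 69 64
f 52 64 73
f 64 53 74
f 73 74 59
f 64 74 73
f 52 73 85
f 73 59 88
f 85 88 62
f 73 88 85
f 52 85 89
f 85 62 93
f 89 93 63
f 85 93 89
f 53 69 80
f 69 57 83
f 80 83 61
f 69 83 80
f 57 92 70
f 92 63 91
f 70 91 56
f 92 91 70
f 63 93 90
f 93 62 86
f 90 86 54
f 93 86 90
f 62 88 87
f 88 59 75
f 87 75 58
f 88 75 87
f 59 74 79
f 74 53 76
f 79 76 60
f 74 76 79
f 55 81 67
f 81 61 82
f 67 82 56
f 81 82 67
f 55 67 65
f 67 56 66
f 65 66 54
f 67 66 65
f 55 65 72
f 65 54 71
f 72 71 58
f 65 71 72
f 55 72 77
f 72 58 78
f 77 78 60
f 72 78 77
f 55 77 81
f 77 60 84
f 81 84 61
f 77 84 81
f 56 82 70
f 82 61 83
f 70 83 57
f 82 83 70
f 54 66 90
f 66 56 91
f 90 91 63
f 66 91 90
f 58 71 87
f 71 54 86
f 87 86 62
f 71 86 87
f 60 78 79
f 78 58 75
f 79 75 59
f 78 75 79
f 61 84 80
f 84 60 76
f 80 76 53
f 84 76 80
f 95 94 98
f 95 98 96
f 96 98 99
f 96 99 97
f 98 94 100
f 98 100 99
f 99 100 101
f 99 101 97
f 100 94 102
f 100 102 101
f 101 102 103
f 101 103 97
f 102 94 104
f 102 104 103
f 103 104 105
f 103 105 97
f 104 94 106
f 104 106 105
f 105 106 107
f 105 107 97
f 106 94 108
f 106 108 107
f 107 108 109
f 107 109 97
f 108 94 110
f 108 110 109
f 109 110 111
f 109 111 97
f 110 94 112
f 110 112 111
f 111 112 113
f 111 113 97
f 112 94 114
f 112 114 113
f 113 114 115
f 113 115 97
f 114 94 95
f 114 95 115
f 115 95 96
f 115 96 97



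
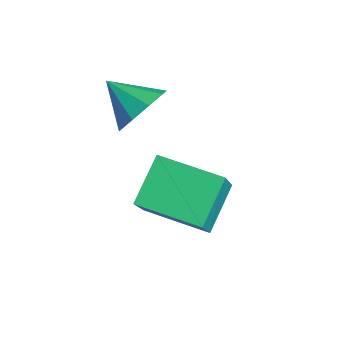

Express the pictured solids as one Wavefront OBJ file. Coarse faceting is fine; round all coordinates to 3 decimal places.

v -0.944 0.94 2.117
v -1.698 1.828 2.98
v -2.015 1.595 0.508
v -2.769 2.483 1.372
v 0.229 2.197 1.848
v -0.525 3.085 2.712
v -0.842 2.852 0.24
v -1.596 3.74 1.103
v -2.872 1.925 3.575
v -2.302 1.45 3.924
v -3.748 1.335 4.205
v -2.386 1.908 4.236
v -2.698 2.374 4.239
v -3.091 2.63 3.931
v -3.381 2.556 3.457
v -3.433 2.187 3.038
v -3.223 1.695 2.871
v -2.848 1.311 3.033
v -2.484 1.214 3.449
f 2 4 1
f 5 2 1
f 1 4 3
f 3 5 1
f 2 8 4
f 6 2 5
f 6 8 2
f 4 8 3
f 7 5 3
f 3 8 7
f 7 6 5
f 8 6 7
f 10 9 12
f 10 12 11
f 12 9 13
f 12 13 11
f 13 9 14
f 13 14 11
f 14 9 15
f 14 15 11
f 15 9 16
f 15 16 11
f 16 9 17
f 16 17 11
f 17 9 18
f 17 18 11
f 18 9 19
f 18 19 11
f 19 9 10
f 19 10 11

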